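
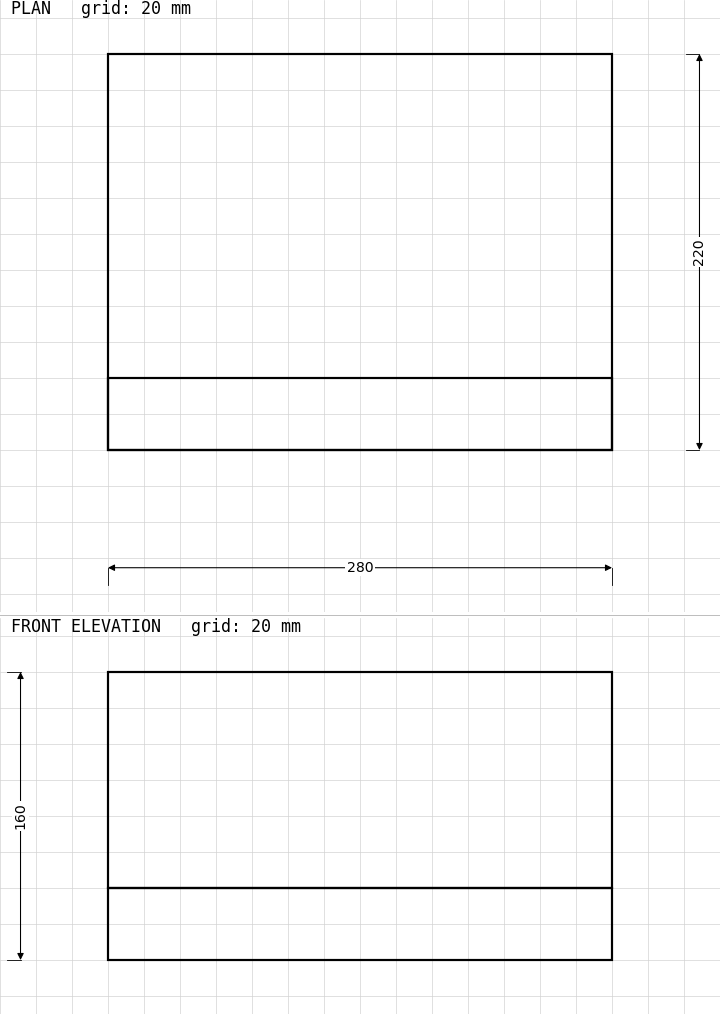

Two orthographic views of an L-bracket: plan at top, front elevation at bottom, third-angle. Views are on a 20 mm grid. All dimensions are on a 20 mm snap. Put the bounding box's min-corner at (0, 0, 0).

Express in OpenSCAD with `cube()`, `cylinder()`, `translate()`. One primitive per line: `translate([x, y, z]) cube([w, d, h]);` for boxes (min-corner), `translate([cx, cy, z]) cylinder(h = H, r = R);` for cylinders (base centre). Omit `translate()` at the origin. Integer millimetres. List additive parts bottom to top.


cube([280, 220, 40]);
translate([0, 0, 40]) cube([280, 40, 120]);


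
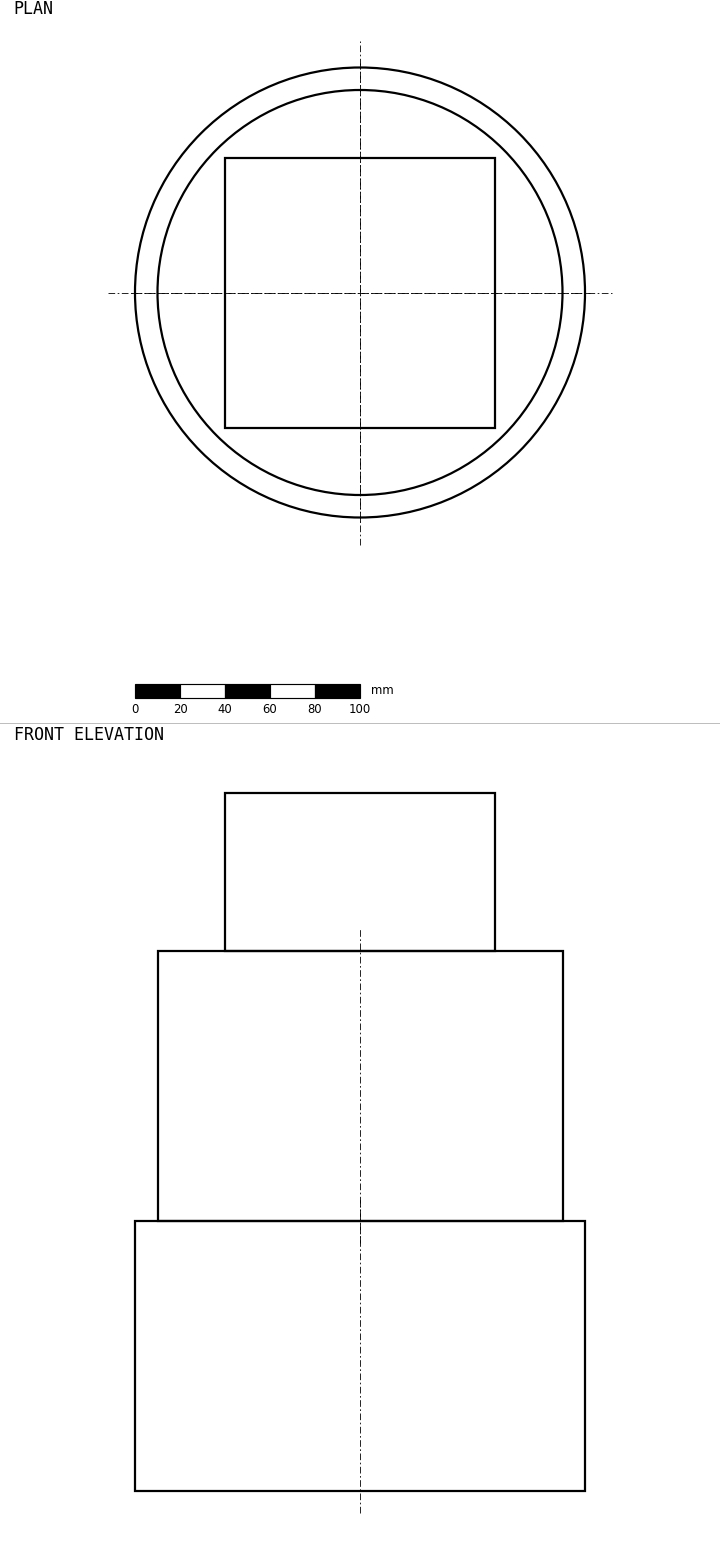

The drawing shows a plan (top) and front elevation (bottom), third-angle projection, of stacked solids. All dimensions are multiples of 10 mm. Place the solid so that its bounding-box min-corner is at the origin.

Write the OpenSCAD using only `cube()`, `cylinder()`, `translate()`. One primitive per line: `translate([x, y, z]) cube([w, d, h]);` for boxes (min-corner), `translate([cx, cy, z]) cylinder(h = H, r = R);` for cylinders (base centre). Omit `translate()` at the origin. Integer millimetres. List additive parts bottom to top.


translate([100, 100, 0]) cylinder(h = 120, r = 100);
translate([100, 100, 120]) cylinder(h = 120, r = 90);
translate([40, 40, 240]) cube([120, 120, 70]);


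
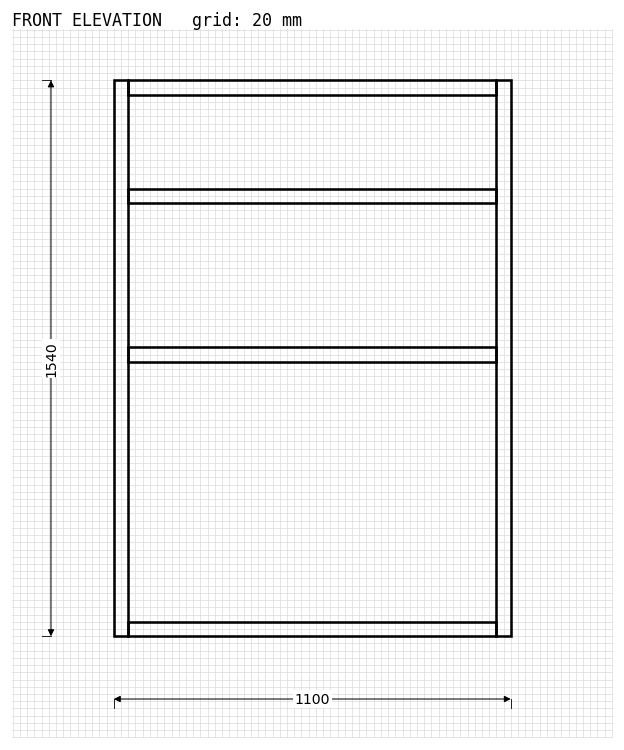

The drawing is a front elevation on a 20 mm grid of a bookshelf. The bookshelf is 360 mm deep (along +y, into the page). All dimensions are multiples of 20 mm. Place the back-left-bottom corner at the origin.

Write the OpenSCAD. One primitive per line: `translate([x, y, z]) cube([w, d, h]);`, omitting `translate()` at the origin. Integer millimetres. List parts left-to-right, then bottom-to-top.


cube([40, 360, 1540]);
translate([40, 0, 0]) cube([1020, 360, 40]);
translate([40, 0, 760]) cube([1020, 360, 40]);
translate([40, 0, 1200]) cube([1020, 360, 40]);
translate([40, 0, 1500]) cube([1020, 360, 40]);
translate([1060, 0, 0]) cube([40, 360, 1540]);


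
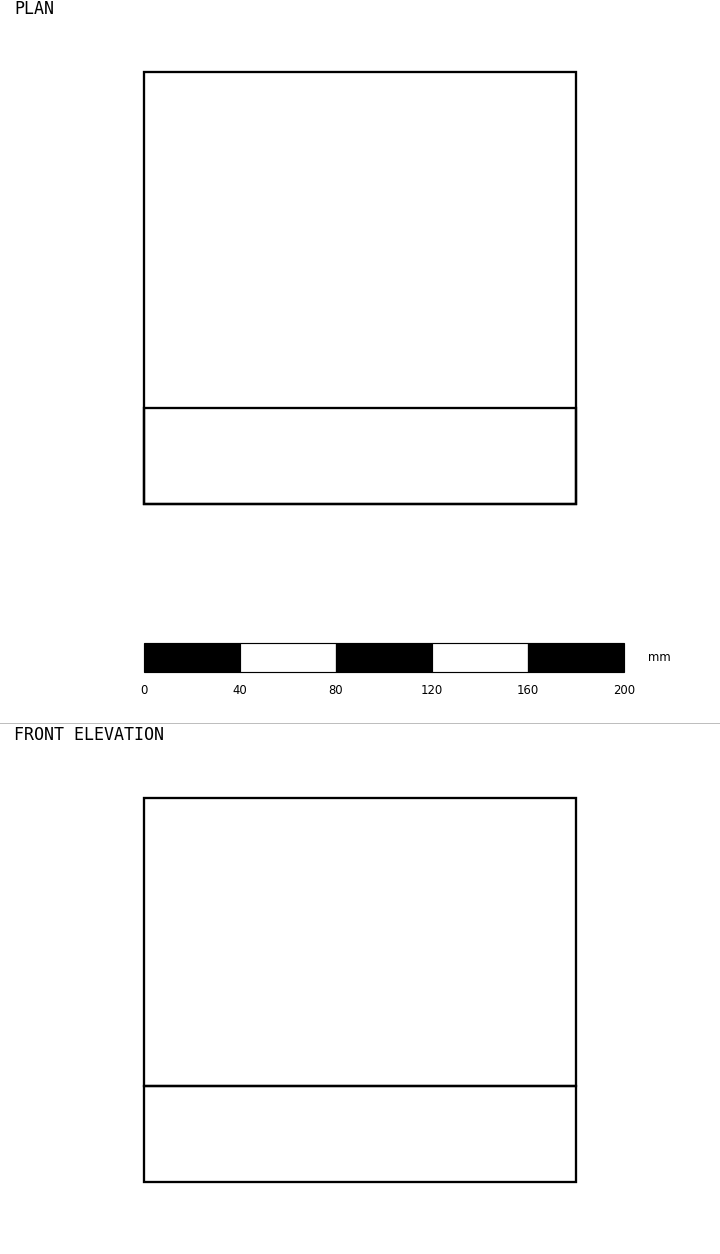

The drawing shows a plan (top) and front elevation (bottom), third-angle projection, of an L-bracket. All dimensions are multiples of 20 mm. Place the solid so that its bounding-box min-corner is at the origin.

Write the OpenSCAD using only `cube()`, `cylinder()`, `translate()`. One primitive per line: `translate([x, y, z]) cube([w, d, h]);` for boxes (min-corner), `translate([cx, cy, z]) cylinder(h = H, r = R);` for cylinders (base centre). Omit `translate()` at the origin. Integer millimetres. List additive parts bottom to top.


cube([180, 180, 40]);
translate([0, 0, 40]) cube([180, 40, 120]);


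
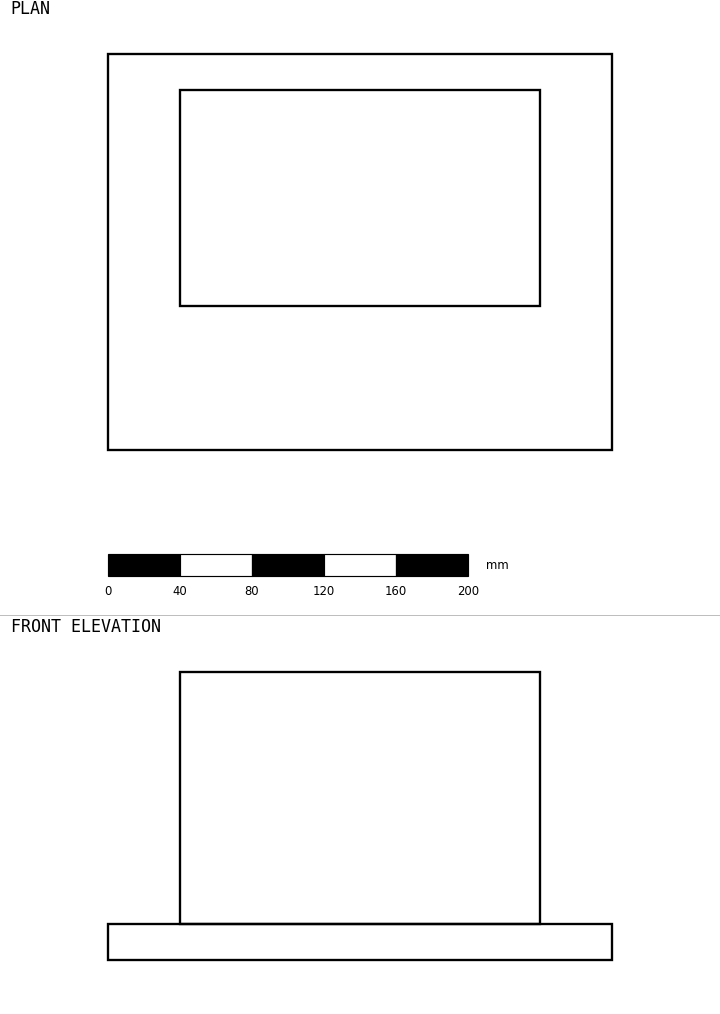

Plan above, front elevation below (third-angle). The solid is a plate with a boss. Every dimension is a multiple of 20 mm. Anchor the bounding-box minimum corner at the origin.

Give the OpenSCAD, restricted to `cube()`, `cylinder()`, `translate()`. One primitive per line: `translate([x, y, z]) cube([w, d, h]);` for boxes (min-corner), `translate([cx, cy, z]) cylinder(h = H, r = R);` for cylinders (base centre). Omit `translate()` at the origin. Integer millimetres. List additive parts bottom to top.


cube([280, 220, 20]);
translate([40, 80, 20]) cube([200, 120, 140]);


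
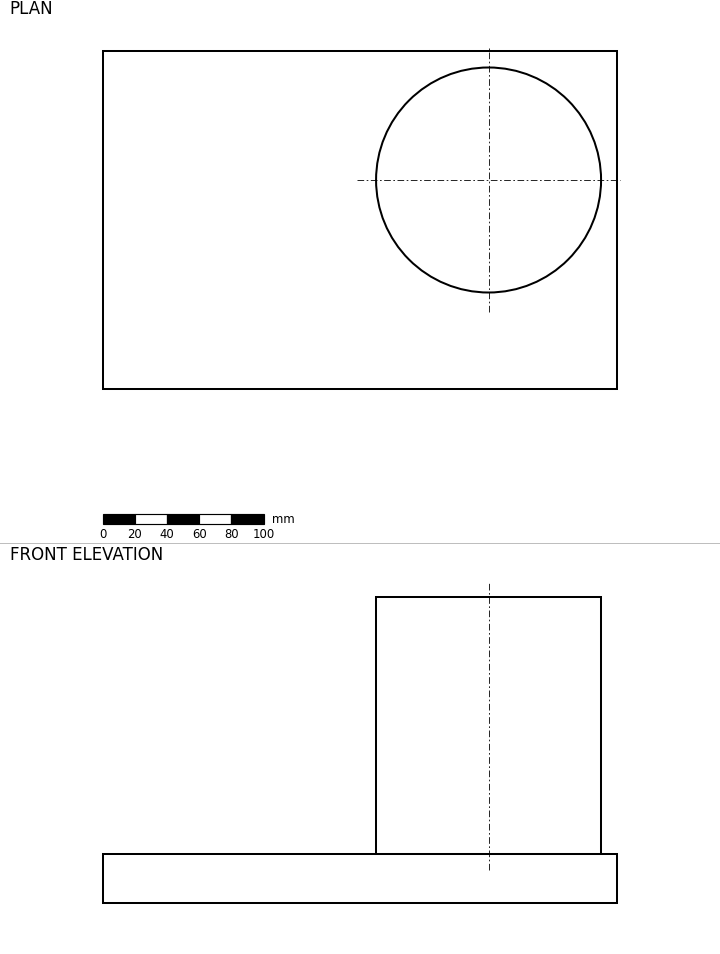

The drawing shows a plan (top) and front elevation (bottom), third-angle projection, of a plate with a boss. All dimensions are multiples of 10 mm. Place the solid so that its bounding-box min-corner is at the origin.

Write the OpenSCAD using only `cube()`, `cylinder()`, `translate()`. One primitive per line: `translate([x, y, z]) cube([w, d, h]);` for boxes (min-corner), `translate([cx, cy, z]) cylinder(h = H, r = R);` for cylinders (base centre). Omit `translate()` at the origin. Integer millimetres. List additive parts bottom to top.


cube([320, 210, 30]);
translate([240, 130, 30]) cylinder(h = 160, r = 70);


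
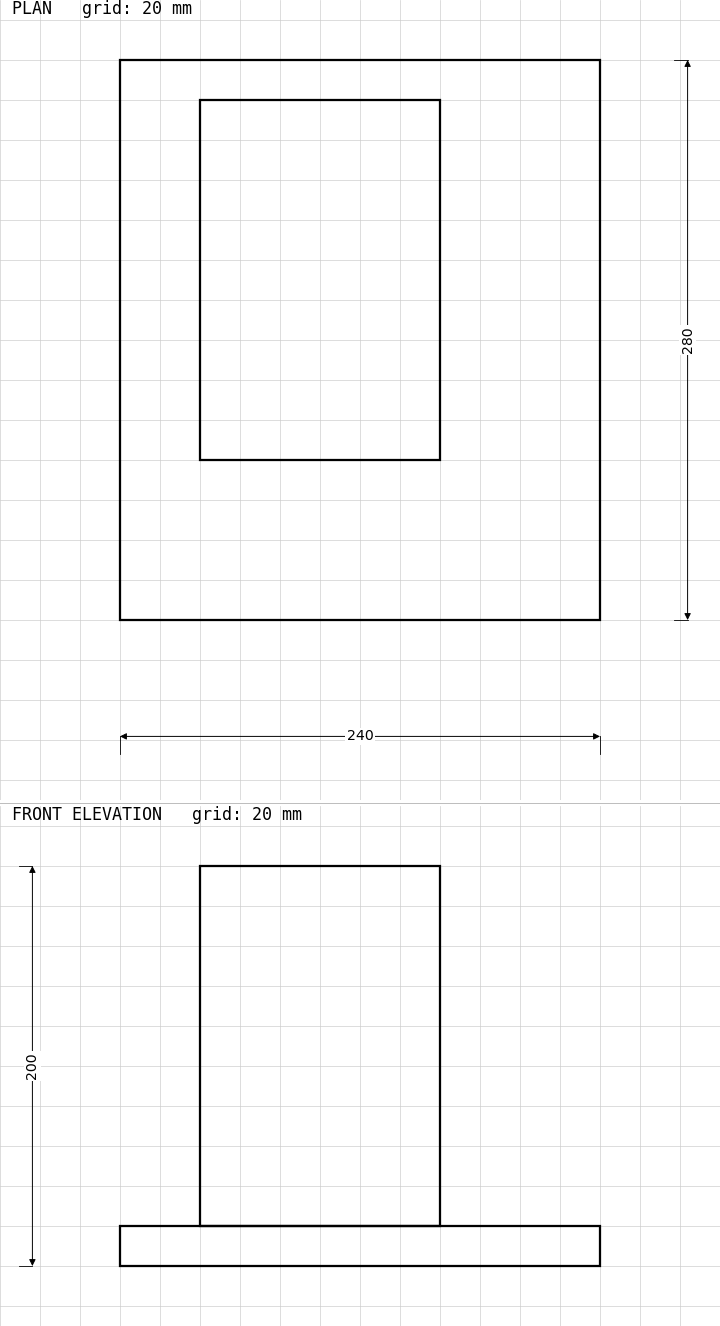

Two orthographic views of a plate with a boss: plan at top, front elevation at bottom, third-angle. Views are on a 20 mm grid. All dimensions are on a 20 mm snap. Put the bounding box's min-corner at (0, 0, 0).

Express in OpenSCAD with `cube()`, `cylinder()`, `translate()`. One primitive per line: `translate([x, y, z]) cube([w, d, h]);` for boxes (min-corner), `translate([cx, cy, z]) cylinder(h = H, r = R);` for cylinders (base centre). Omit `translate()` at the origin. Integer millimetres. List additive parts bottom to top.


cube([240, 280, 20]);
translate([40, 80, 20]) cube([120, 180, 180]);


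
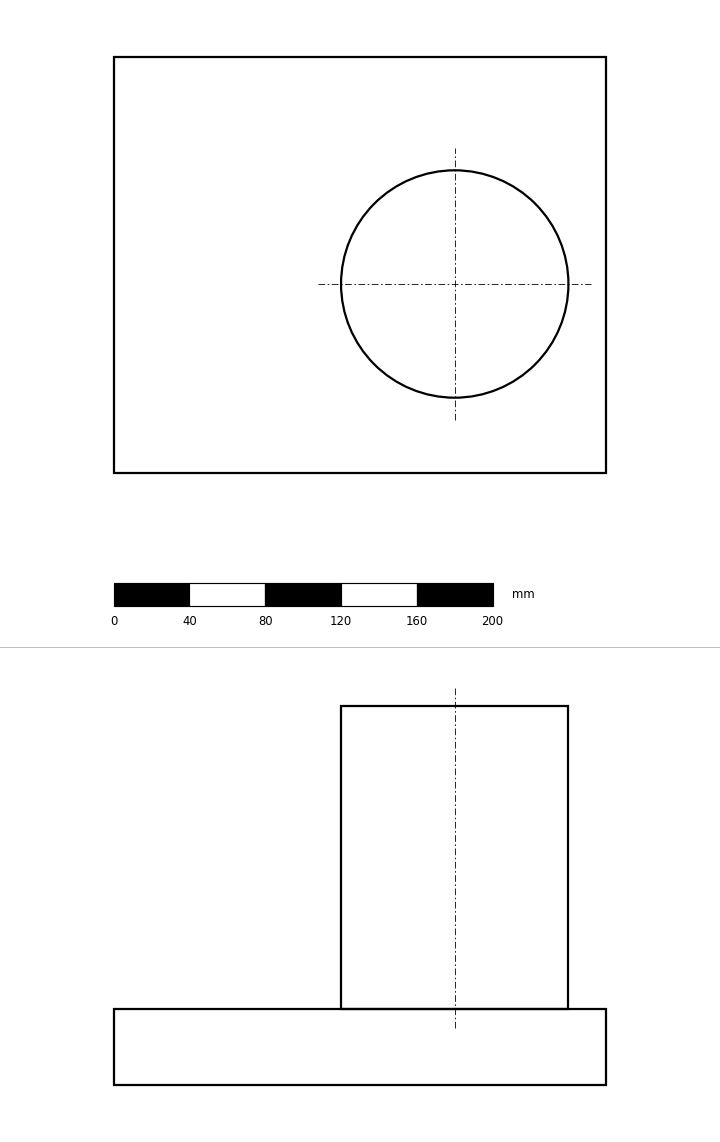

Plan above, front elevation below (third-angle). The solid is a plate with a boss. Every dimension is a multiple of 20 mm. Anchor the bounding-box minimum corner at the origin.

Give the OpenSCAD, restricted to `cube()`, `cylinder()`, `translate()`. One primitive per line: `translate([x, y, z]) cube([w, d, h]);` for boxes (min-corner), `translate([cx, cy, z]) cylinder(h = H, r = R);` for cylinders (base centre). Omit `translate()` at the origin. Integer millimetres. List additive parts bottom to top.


cube([260, 220, 40]);
translate([180, 100, 40]) cylinder(h = 160, r = 60);


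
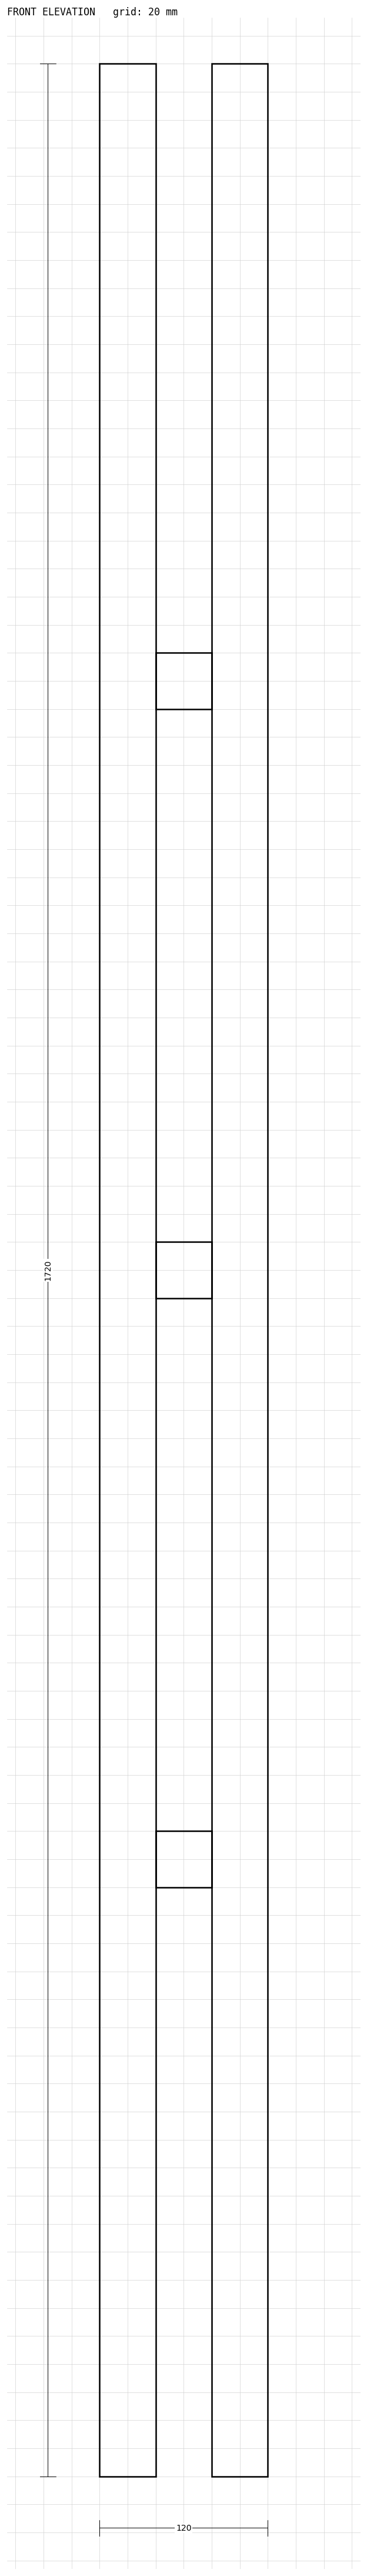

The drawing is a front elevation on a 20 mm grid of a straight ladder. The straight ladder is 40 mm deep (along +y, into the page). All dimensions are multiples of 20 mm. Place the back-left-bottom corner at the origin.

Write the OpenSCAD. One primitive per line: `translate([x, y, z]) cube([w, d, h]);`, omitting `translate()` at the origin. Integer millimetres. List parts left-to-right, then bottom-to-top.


cube([40, 40, 1720]);
translate([40, 0, 420]) cube([40, 40, 40]);
translate([40, 0, 840]) cube([40, 40, 40]);
translate([40, 0, 1260]) cube([40, 40, 40]);
translate([80, 0, 0]) cube([40, 40, 1720]);


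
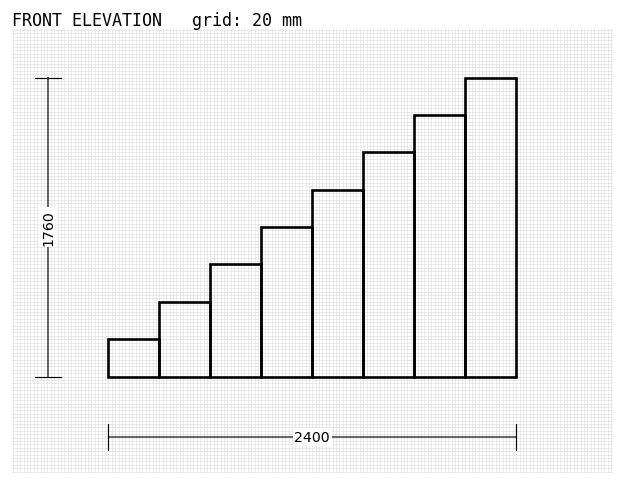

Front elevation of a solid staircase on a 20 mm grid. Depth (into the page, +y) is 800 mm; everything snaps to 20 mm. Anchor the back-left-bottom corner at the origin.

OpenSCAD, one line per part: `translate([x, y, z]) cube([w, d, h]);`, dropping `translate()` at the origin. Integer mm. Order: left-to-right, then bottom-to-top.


cube([300, 800, 220]);
translate([300, 0, 0]) cube([300, 800, 440]);
translate([600, 0, 0]) cube([300, 800, 660]);
translate([900, 0, 0]) cube([300, 800, 880]);
translate([1200, 0, 0]) cube([300, 800, 1100]);
translate([1500, 0, 0]) cube([300, 800, 1320]);
translate([1800, 0, 0]) cube([300, 800, 1540]);
translate([2100, 0, 0]) cube([300, 800, 1760]);


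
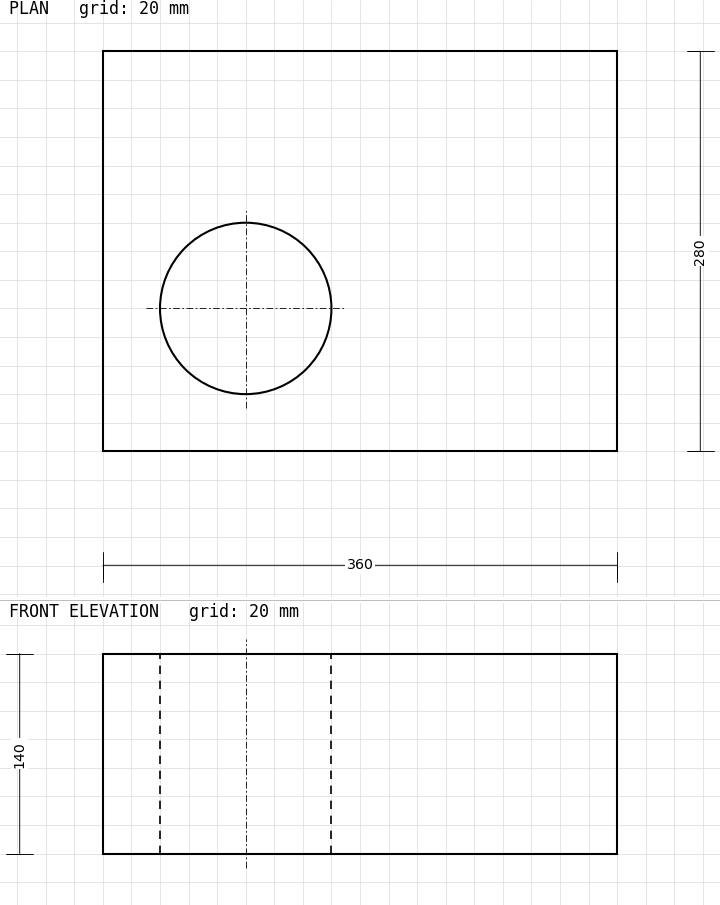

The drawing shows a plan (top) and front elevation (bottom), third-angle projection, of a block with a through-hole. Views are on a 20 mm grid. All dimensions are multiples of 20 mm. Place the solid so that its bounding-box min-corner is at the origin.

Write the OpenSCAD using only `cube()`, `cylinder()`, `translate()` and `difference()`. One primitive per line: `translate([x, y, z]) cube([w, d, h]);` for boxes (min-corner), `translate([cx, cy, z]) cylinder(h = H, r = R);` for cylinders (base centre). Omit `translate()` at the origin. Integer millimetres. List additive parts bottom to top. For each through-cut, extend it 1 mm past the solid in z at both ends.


difference() {
  cube([360, 280, 140]);
  translate([100, 100, -1]) cylinder(h = 142, r = 60);
}


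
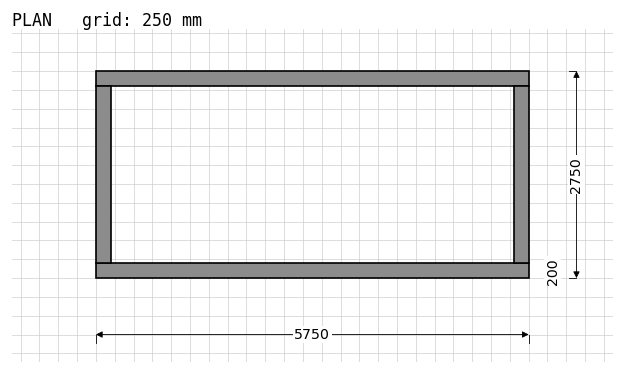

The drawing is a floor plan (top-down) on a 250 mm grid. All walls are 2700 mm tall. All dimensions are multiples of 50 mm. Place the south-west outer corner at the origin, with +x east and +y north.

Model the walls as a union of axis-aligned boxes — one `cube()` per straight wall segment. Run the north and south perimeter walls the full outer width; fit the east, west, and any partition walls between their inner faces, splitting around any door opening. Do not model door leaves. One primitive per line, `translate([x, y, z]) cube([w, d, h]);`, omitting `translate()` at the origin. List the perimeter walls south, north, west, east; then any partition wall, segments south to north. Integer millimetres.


cube([5750, 200, 2700]);
translate([0, 2550, 0]) cube([5750, 200, 2700]);
translate([0, 200, 0]) cube([200, 2350, 2700]);
translate([5550, 200, 0]) cube([200, 2350, 2700]);


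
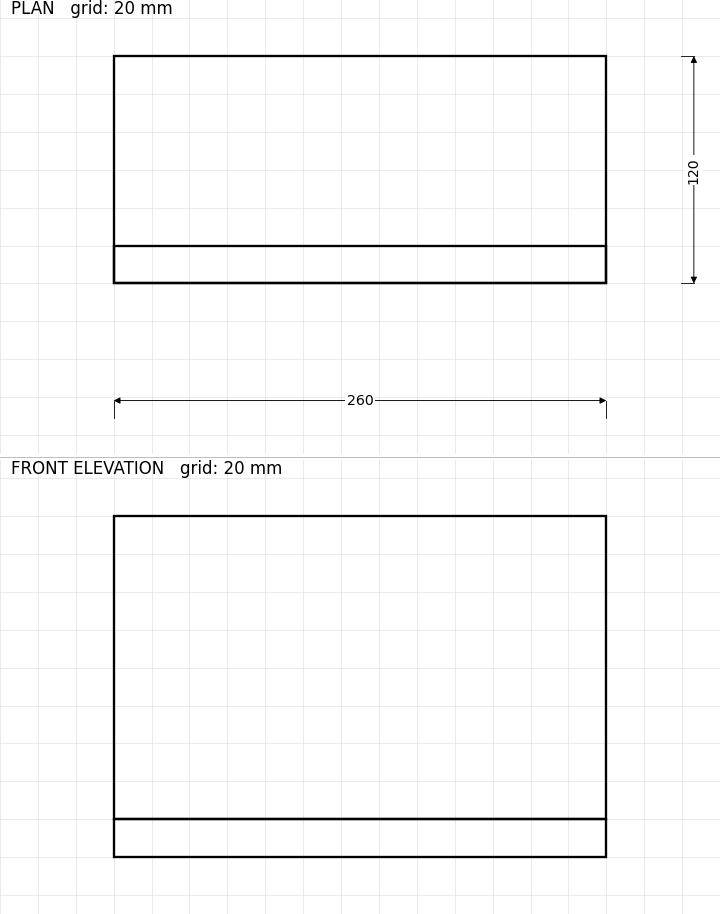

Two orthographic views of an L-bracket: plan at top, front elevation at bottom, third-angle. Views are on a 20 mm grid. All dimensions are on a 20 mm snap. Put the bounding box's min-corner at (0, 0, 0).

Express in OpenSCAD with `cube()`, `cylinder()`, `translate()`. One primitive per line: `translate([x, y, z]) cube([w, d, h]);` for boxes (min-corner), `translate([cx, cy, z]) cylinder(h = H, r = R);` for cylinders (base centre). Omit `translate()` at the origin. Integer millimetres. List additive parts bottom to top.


cube([260, 120, 20]);
translate([0, 0, 20]) cube([260, 20, 160]);


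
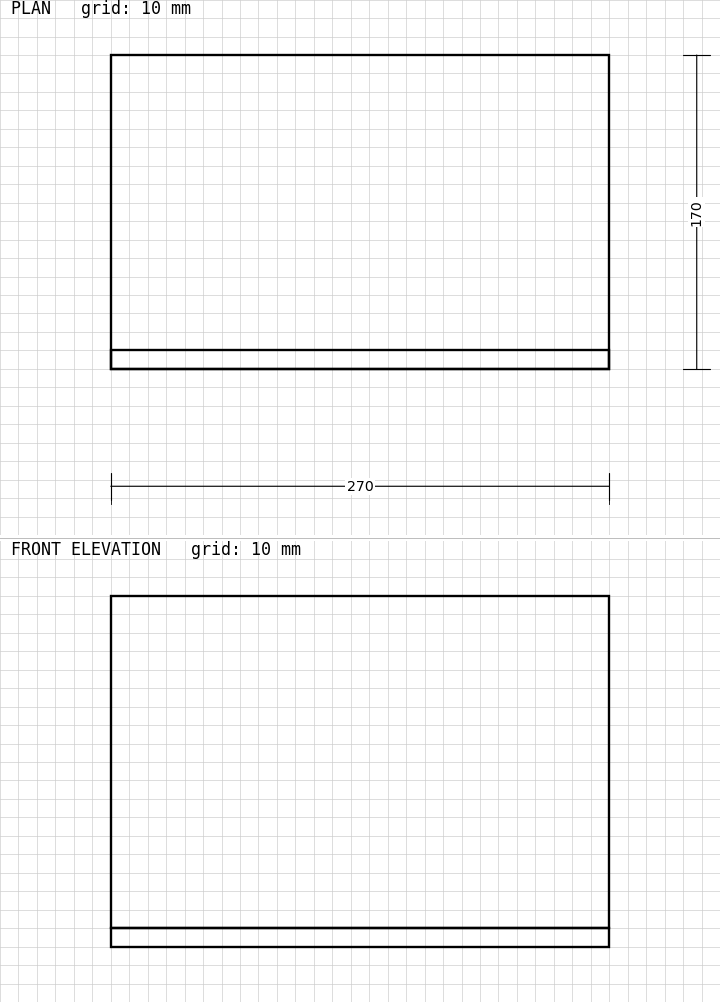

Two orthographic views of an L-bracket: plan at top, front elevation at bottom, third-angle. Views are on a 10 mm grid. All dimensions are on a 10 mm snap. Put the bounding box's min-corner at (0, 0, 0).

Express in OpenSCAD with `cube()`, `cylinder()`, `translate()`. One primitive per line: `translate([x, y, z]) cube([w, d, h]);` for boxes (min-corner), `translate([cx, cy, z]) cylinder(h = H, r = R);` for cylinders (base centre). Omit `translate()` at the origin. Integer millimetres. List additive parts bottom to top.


cube([270, 170, 10]);
translate([0, 0, 10]) cube([270, 10, 180]);


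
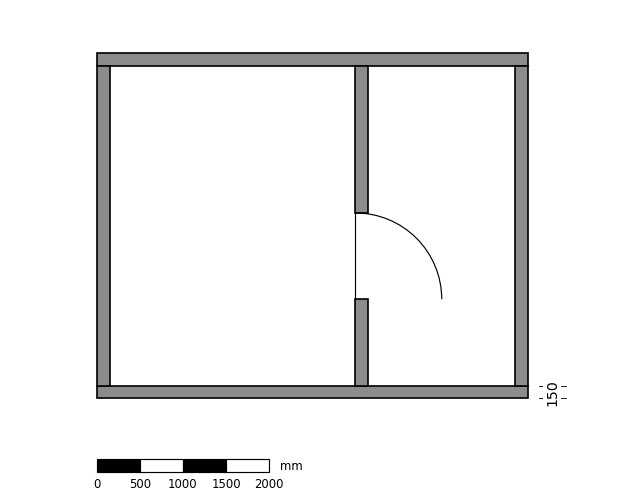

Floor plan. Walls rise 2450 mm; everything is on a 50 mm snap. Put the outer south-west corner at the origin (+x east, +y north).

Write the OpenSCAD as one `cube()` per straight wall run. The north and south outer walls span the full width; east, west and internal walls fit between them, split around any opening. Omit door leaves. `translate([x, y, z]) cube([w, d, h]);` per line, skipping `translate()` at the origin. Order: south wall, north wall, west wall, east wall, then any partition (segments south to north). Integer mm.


cube([5000, 150, 2450]);
translate([0, 3850, 0]) cube([5000, 150, 2450]);
translate([0, 150, 0]) cube([150, 3700, 2450]);
translate([4850, 150, 0]) cube([150, 3700, 2450]);
translate([3000, 150, 0]) cube([150, 1000, 2450]);
translate([3000, 2150, 0]) cube([150, 1700, 2450]);


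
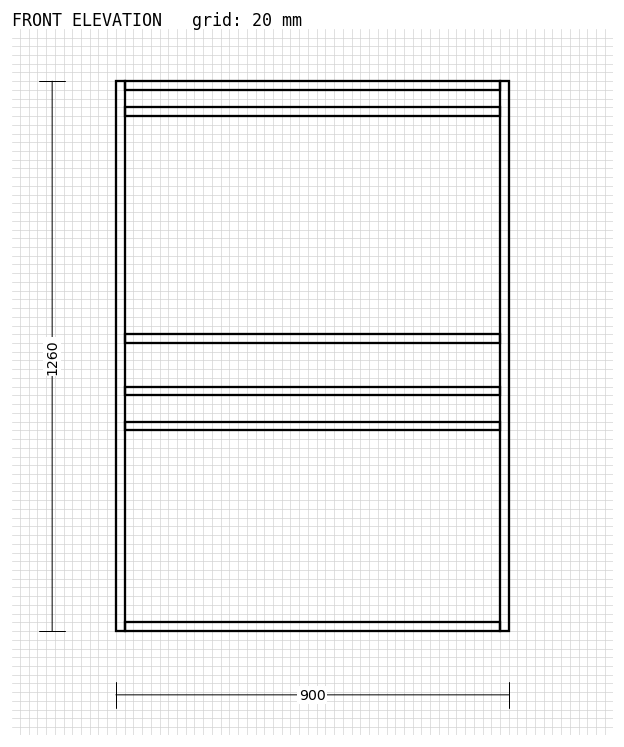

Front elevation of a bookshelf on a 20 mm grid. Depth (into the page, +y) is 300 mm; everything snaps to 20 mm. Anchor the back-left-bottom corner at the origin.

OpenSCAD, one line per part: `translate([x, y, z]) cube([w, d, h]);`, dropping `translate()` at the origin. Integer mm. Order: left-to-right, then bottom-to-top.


cube([20, 300, 1260]);
translate([20, 0, 0]) cube([860, 300, 20]);
translate([20, 0, 460]) cube([860, 300, 20]);
translate([20, 0, 540]) cube([860, 300, 20]);
translate([20, 0, 660]) cube([860, 300, 20]);
translate([20, 0, 1180]) cube([860, 300, 20]);
translate([20, 0, 1240]) cube([860, 300, 20]);
translate([880, 0, 0]) cube([20, 300, 1260]);


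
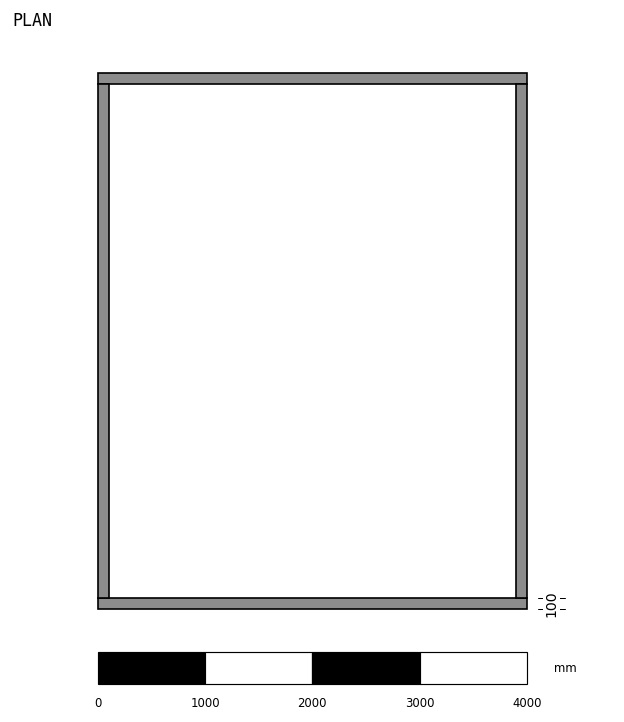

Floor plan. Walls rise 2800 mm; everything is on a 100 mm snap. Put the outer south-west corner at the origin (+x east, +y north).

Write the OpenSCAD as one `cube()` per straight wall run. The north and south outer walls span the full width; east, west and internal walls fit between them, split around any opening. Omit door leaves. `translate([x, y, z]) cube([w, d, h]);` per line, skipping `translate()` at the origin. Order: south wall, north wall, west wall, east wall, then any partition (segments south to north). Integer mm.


cube([4000, 100, 2800]);
translate([0, 4900, 0]) cube([4000, 100, 2800]);
translate([0, 100, 0]) cube([100, 4800, 2800]);
translate([3900, 100, 0]) cube([100, 4800, 2800]);


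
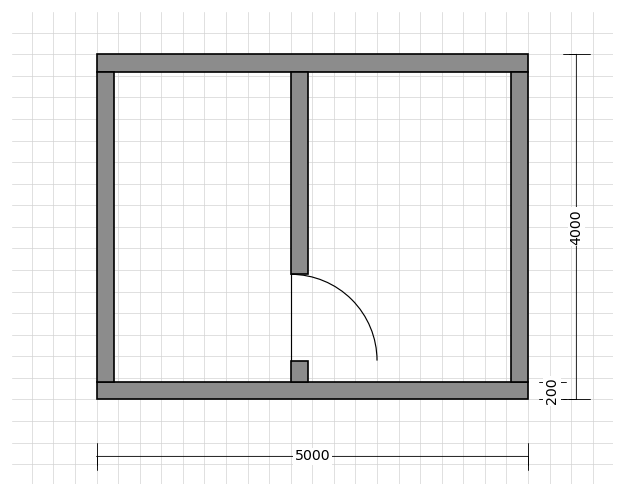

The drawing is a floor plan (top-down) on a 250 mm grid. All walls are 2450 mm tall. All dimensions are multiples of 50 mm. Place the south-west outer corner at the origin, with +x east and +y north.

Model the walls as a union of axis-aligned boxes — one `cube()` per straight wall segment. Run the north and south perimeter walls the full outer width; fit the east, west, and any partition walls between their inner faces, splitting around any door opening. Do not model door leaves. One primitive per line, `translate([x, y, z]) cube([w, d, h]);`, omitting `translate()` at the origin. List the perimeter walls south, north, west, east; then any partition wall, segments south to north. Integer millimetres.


cube([5000, 200, 2450]);
translate([0, 3800, 0]) cube([5000, 200, 2450]);
translate([0, 200, 0]) cube([200, 3600, 2450]);
translate([4800, 200, 0]) cube([200, 3600, 2450]);
translate([2250, 200, 0]) cube([200, 250, 2450]);
translate([2250, 1450, 0]) cube([200, 2350, 2450]);


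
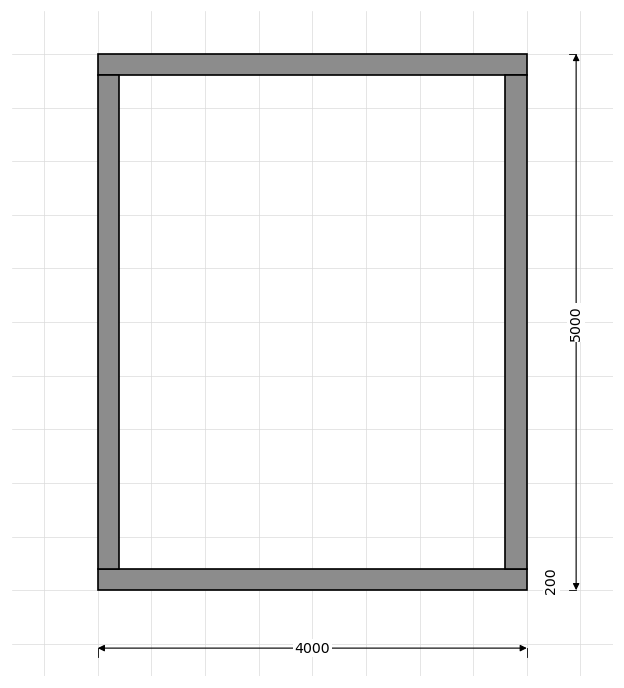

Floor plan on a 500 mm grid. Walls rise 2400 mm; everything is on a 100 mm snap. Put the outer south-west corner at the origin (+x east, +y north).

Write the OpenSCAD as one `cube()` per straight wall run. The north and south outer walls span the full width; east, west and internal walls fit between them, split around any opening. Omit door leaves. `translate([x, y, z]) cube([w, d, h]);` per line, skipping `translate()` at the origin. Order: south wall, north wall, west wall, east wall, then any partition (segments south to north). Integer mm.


cube([4000, 200, 2400]);
translate([0, 4800, 0]) cube([4000, 200, 2400]);
translate([0, 200, 0]) cube([200, 4600, 2400]);
translate([3800, 200, 0]) cube([200, 4600, 2400]);


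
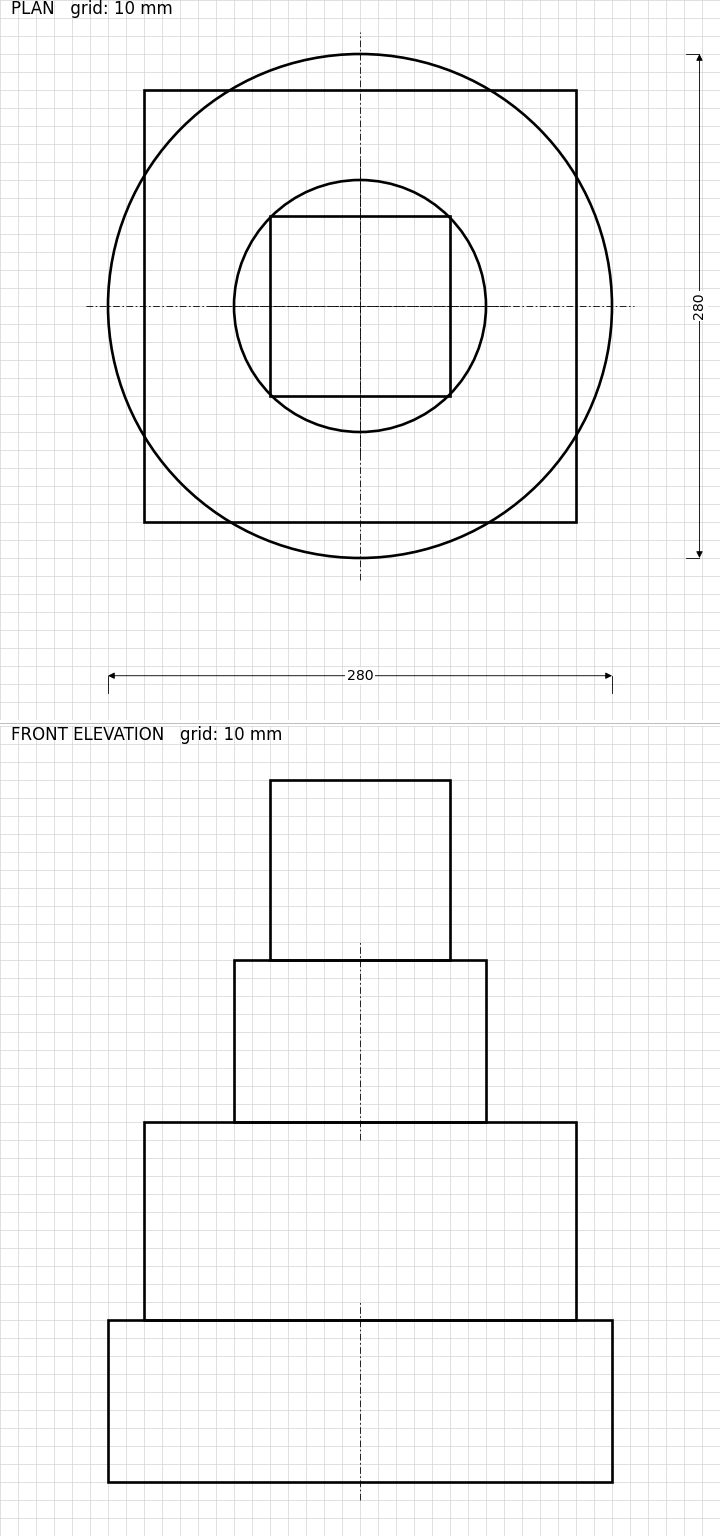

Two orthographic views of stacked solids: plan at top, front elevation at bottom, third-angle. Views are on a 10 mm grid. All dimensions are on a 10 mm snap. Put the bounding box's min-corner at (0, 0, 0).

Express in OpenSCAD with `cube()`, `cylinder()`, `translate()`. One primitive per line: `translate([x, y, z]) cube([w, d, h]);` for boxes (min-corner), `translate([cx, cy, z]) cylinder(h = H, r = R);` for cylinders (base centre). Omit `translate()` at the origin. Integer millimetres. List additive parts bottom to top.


translate([140, 140, 0]) cylinder(h = 90, r = 140);
translate([20, 20, 90]) cube([240, 240, 110]);
translate([140, 140, 200]) cylinder(h = 90, r = 70);
translate([90, 90, 290]) cube([100, 100, 100]);


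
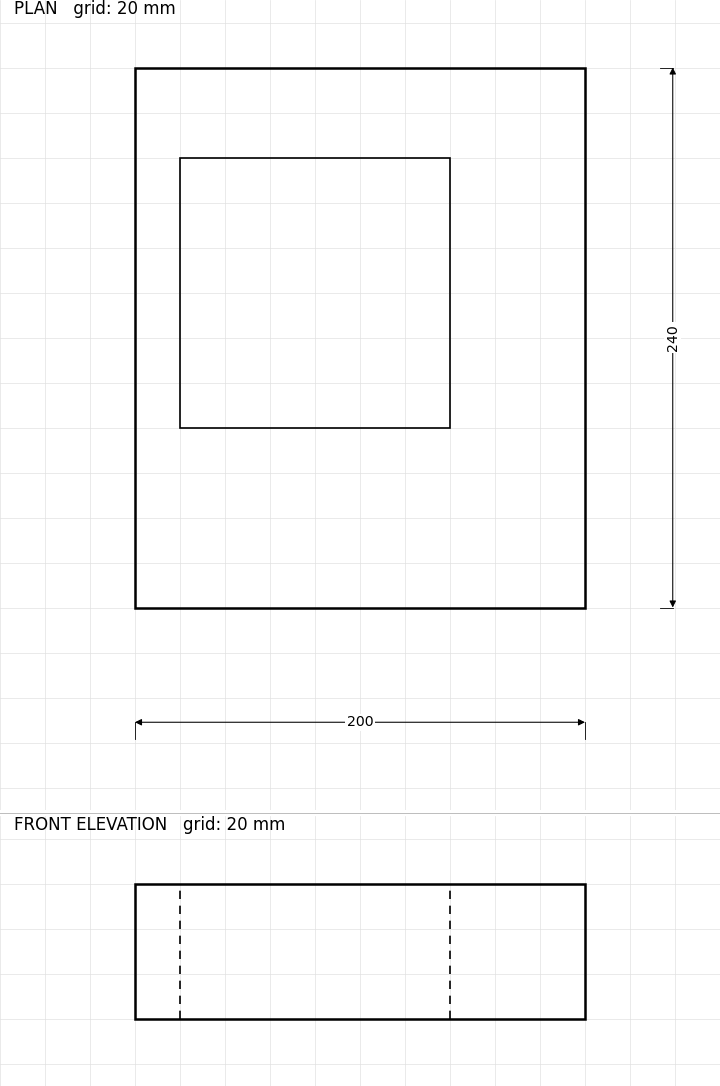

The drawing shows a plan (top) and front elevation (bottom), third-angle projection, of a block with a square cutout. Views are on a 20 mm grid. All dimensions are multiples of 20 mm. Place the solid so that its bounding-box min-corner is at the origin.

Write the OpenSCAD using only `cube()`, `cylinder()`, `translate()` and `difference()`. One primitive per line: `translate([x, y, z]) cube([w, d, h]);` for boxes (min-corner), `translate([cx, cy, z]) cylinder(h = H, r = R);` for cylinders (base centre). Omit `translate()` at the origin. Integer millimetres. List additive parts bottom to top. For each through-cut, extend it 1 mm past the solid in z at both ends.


difference() {
  cube([200, 240, 60]);
  translate([20, 80, -1]) cube([120, 120, 62]);
}


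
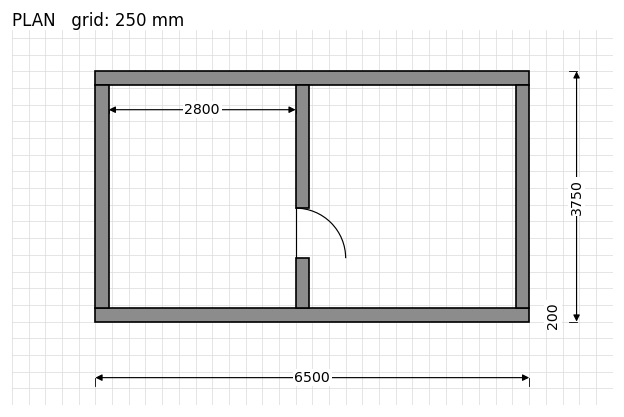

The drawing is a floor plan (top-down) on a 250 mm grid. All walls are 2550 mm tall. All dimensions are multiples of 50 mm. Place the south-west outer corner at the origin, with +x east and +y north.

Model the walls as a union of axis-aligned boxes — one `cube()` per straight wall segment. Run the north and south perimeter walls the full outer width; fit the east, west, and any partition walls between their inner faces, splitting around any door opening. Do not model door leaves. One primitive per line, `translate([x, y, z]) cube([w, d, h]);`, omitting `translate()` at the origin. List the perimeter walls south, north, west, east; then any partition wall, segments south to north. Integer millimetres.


cube([6500, 200, 2550]);
translate([0, 3550, 0]) cube([6500, 200, 2550]);
translate([0, 200, 0]) cube([200, 3350, 2550]);
translate([6300, 200, 0]) cube([200, 3350, 2550]);
translate([3000, 200, 0]) cube([200, 750, 2550]);
translate([3000, 1700, 0]) cube([200, 1850, 2550]);


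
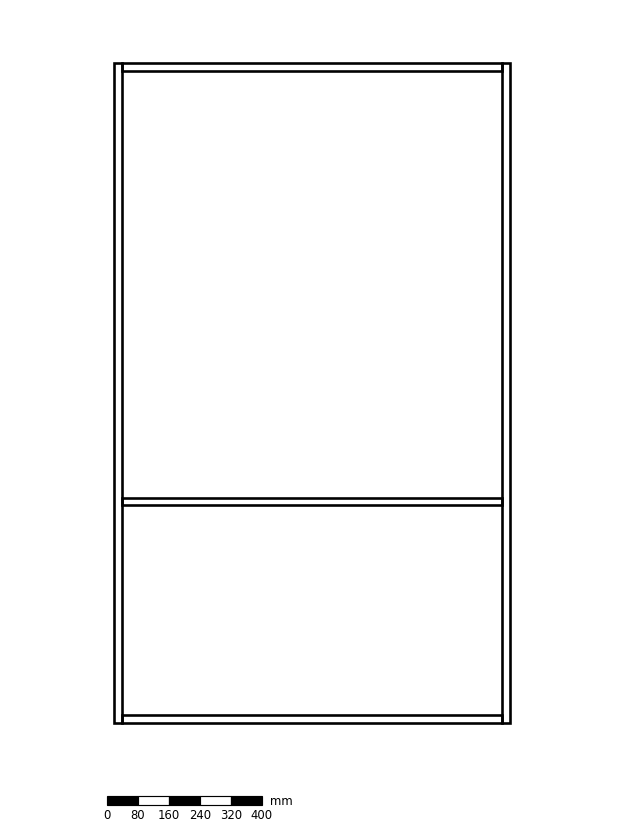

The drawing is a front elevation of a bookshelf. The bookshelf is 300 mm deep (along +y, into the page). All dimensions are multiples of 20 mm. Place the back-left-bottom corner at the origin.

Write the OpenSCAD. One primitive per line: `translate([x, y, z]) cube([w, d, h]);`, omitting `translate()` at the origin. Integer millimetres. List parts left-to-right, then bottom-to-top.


cube([20, 300, 1700]);
translate([20, 0, 0]) cube([980, 300, 20]);
translate([20, 0, 560]) cube([980, 300, 20]);
translate([20, 0, 1680]) cube([980, 300, 20]);
translate([1000, 0, 0]) cube([20, 300, 1700]);


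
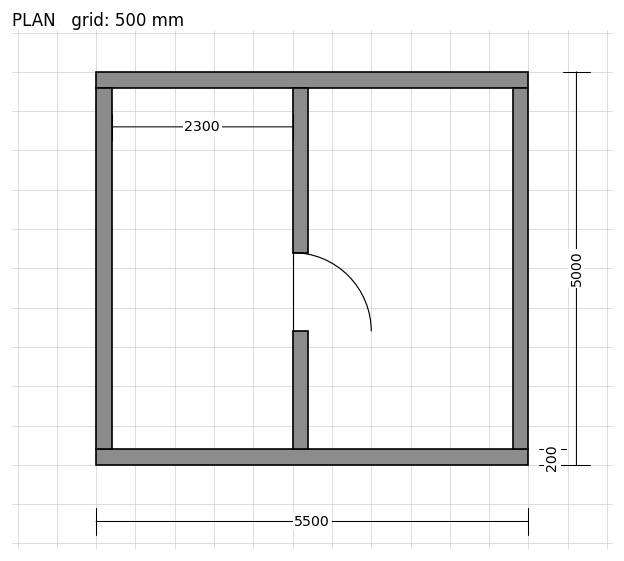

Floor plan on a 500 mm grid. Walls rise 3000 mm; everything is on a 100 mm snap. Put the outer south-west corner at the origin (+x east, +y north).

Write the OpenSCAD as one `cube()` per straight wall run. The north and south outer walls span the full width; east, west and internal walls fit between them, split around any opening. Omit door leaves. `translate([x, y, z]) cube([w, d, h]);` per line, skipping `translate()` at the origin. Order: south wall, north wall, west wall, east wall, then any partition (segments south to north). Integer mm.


cube([5500, 200, 3000]);
translate([0, 4800, 0]) cube([5500, 200, 3000]);
translate([0, 200, 0]) cube([200, 4600, 3000]);
translate([5300, 200, 0]) cube([200, 4600, 3000]);
translate([2500, 200, 0]) cube([200, 1500, 3000]);
translate([2500, 2700, 0]) cube([200, 2100, 3000]);


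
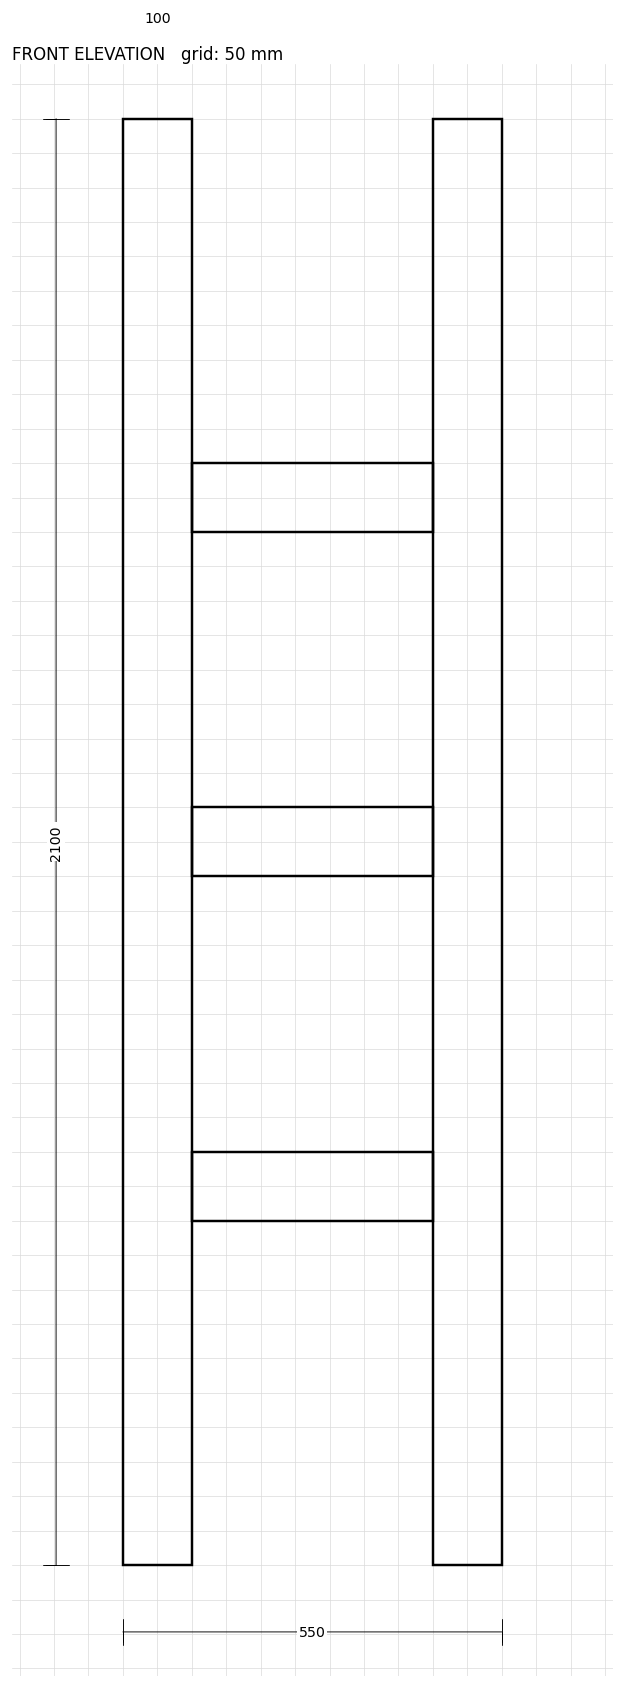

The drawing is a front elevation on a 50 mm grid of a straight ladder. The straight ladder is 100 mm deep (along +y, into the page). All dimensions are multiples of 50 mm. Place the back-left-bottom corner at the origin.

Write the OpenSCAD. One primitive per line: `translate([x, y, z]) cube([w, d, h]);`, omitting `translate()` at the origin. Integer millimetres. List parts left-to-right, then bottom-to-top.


cube([100, 100, 2100]);
translate([100, 0, 500]) cube([350, 100, 100]);
translate([100, 0, 1000]) cube([350, 100, 100]);
translate([100, 0, 1500]) cube([350, 100, 100]);
translate([450, 0, 0]) cube([100, 100, 2100]);


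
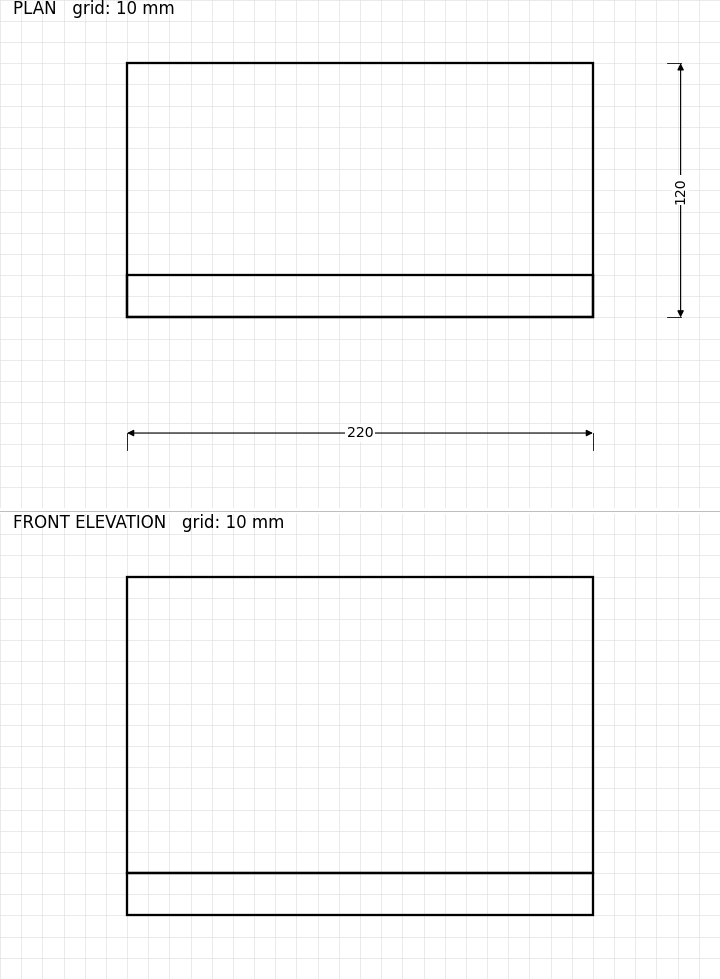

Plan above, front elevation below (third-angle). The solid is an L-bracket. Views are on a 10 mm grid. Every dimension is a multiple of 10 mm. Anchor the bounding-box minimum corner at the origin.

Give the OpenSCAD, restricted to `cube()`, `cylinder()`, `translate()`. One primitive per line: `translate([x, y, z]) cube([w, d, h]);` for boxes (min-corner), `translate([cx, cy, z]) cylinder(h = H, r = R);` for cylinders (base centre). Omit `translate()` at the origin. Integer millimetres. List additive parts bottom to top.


cube([220, 120, 20]);
translate([0, 0, 20]) cube([220, 20, 140]);


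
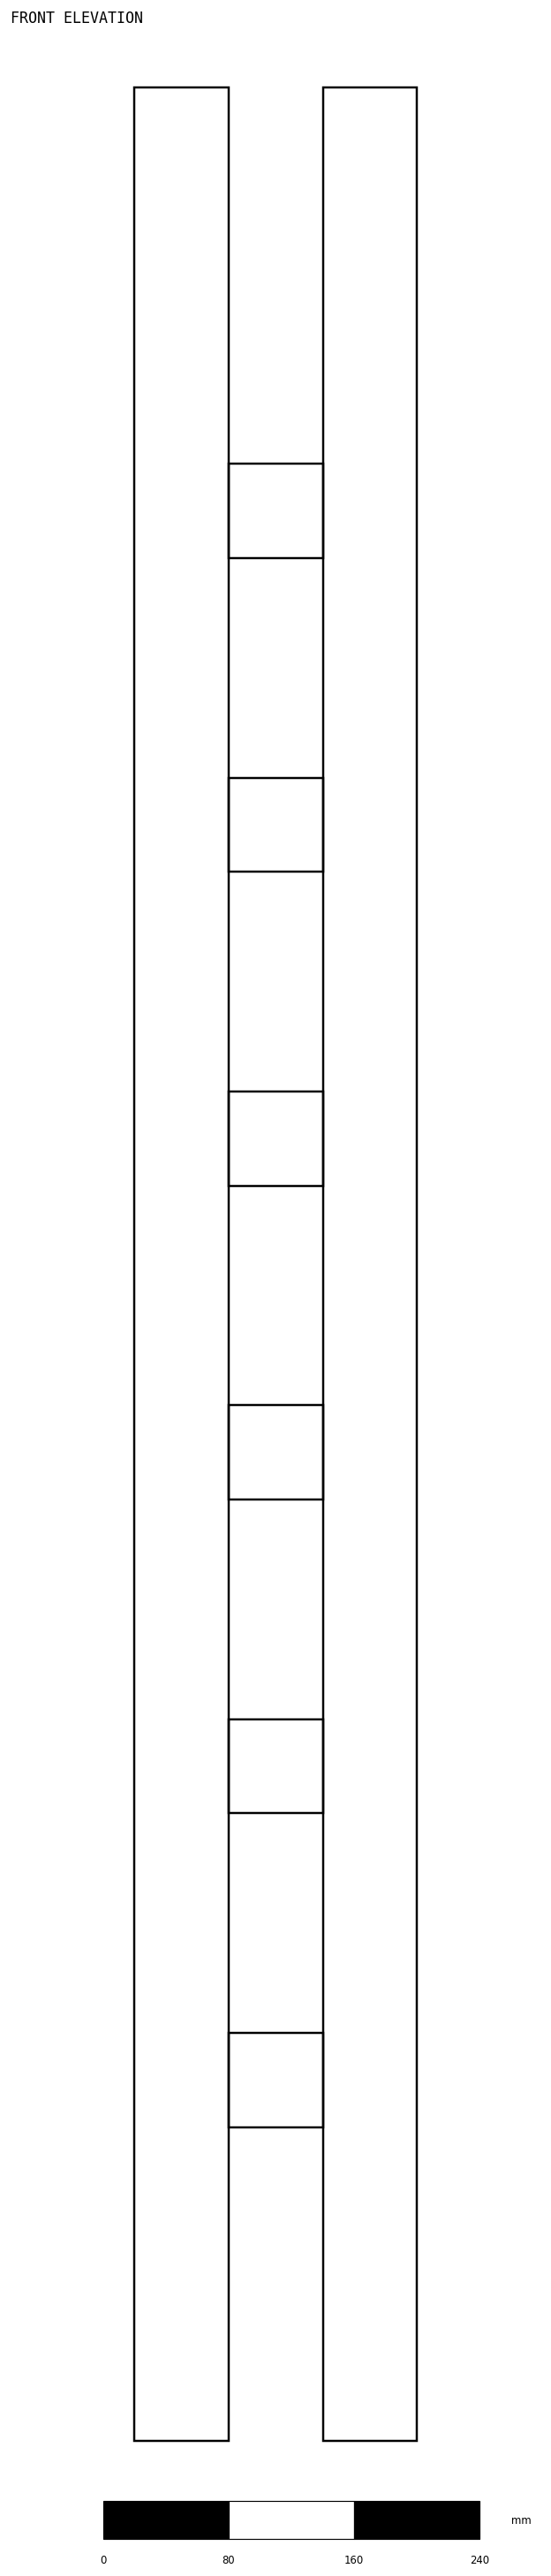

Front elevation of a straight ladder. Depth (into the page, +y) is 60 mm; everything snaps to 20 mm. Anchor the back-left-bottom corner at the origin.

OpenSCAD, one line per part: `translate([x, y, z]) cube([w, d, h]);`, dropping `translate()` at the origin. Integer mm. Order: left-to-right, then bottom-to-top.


cube([60, 60, 1500]);
translate([60, 0, 200]) cube([60, 60, 60]);
translate([60, 0, 400]) cube([60, 60, 60]);
translate([60, 0, 600]) cube([60, 60, 60]);
translate([60, 0, 800]) cube([60, 60, 60]);
translate([60, 0, 1000]) cube([60, 60, 60]);
translate([60, 0, 1200]) cube([60, 60, 60]);
translate([120, 0, 0]) cube([60, 60, 1500]);


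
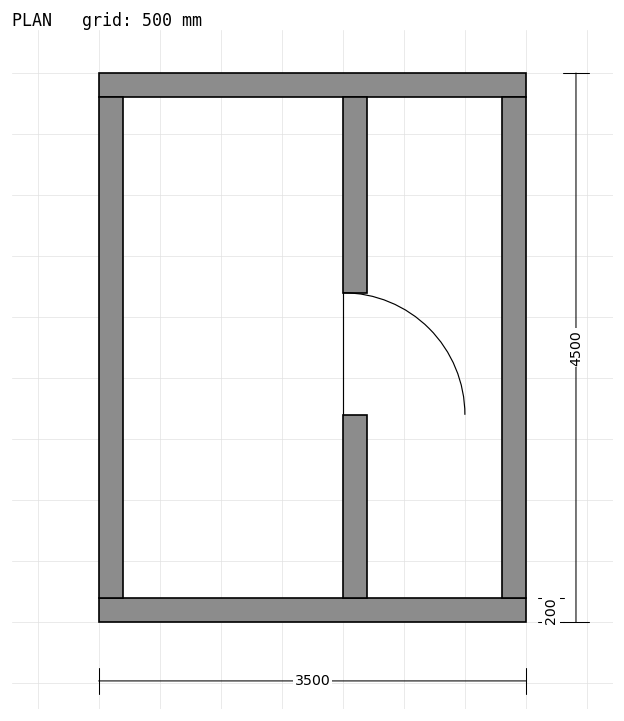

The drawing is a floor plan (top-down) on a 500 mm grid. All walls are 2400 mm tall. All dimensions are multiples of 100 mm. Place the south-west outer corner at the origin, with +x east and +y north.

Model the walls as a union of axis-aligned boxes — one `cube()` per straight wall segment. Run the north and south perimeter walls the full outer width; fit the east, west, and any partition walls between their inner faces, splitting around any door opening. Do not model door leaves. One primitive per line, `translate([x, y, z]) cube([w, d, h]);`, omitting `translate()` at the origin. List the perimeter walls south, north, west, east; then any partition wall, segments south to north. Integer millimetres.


cube([3500, 200, 2400]);
translate([0, 4300, 0]) cube([3500, 200, 2400]);
translate([0, 200, 0]) cube([200, 4100, 2400]);
translate([3300, 200, 0]) cube([200, 4100, 2400]);
translate([2000, 200, 0]) cube([200, 1500, 2400]);
translate([2000, 2700, 0]) cube([200, 1600, 2400]);


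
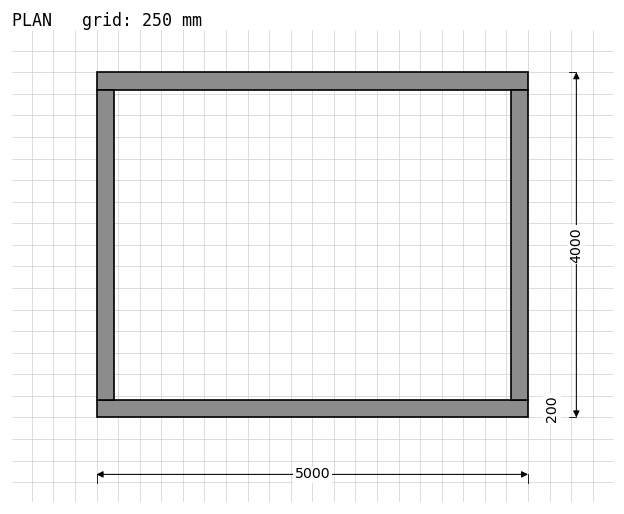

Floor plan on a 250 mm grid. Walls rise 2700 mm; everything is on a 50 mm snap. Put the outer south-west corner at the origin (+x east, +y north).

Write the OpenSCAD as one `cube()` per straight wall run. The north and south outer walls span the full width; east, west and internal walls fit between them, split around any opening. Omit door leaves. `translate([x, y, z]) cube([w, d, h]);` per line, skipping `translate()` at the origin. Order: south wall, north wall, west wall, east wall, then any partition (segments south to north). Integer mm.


cube([5000, 200, 2700]);
translate([0, 3800, 0]) cube([5000, 200, 2700]);
translate([0, 200, 0]) cube([200, 3600, 2700]);
translate([4800, 200, 0]) cube([200, 3600, 2700]);


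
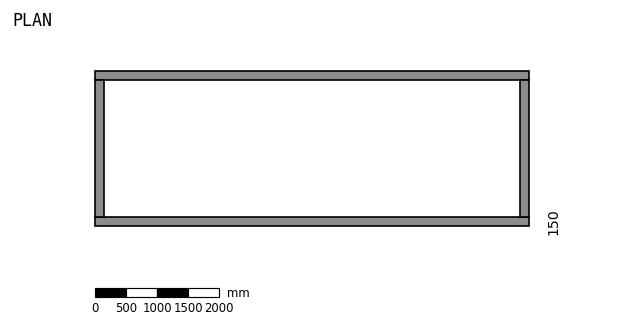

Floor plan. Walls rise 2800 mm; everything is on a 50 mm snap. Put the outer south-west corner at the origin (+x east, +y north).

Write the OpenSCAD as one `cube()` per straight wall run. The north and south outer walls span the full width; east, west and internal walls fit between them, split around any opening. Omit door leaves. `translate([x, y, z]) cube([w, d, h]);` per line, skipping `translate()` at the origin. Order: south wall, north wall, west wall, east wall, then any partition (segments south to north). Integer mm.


cube([7000, 150, 2800]);
translate([0, 2350, 0]) cube([7000, 150, 2800]);
translate([0, 150, 0]) cube([150, 2200, 2800]);
translate([6850, 150, 0]) cube([150, 2200, 2800]);


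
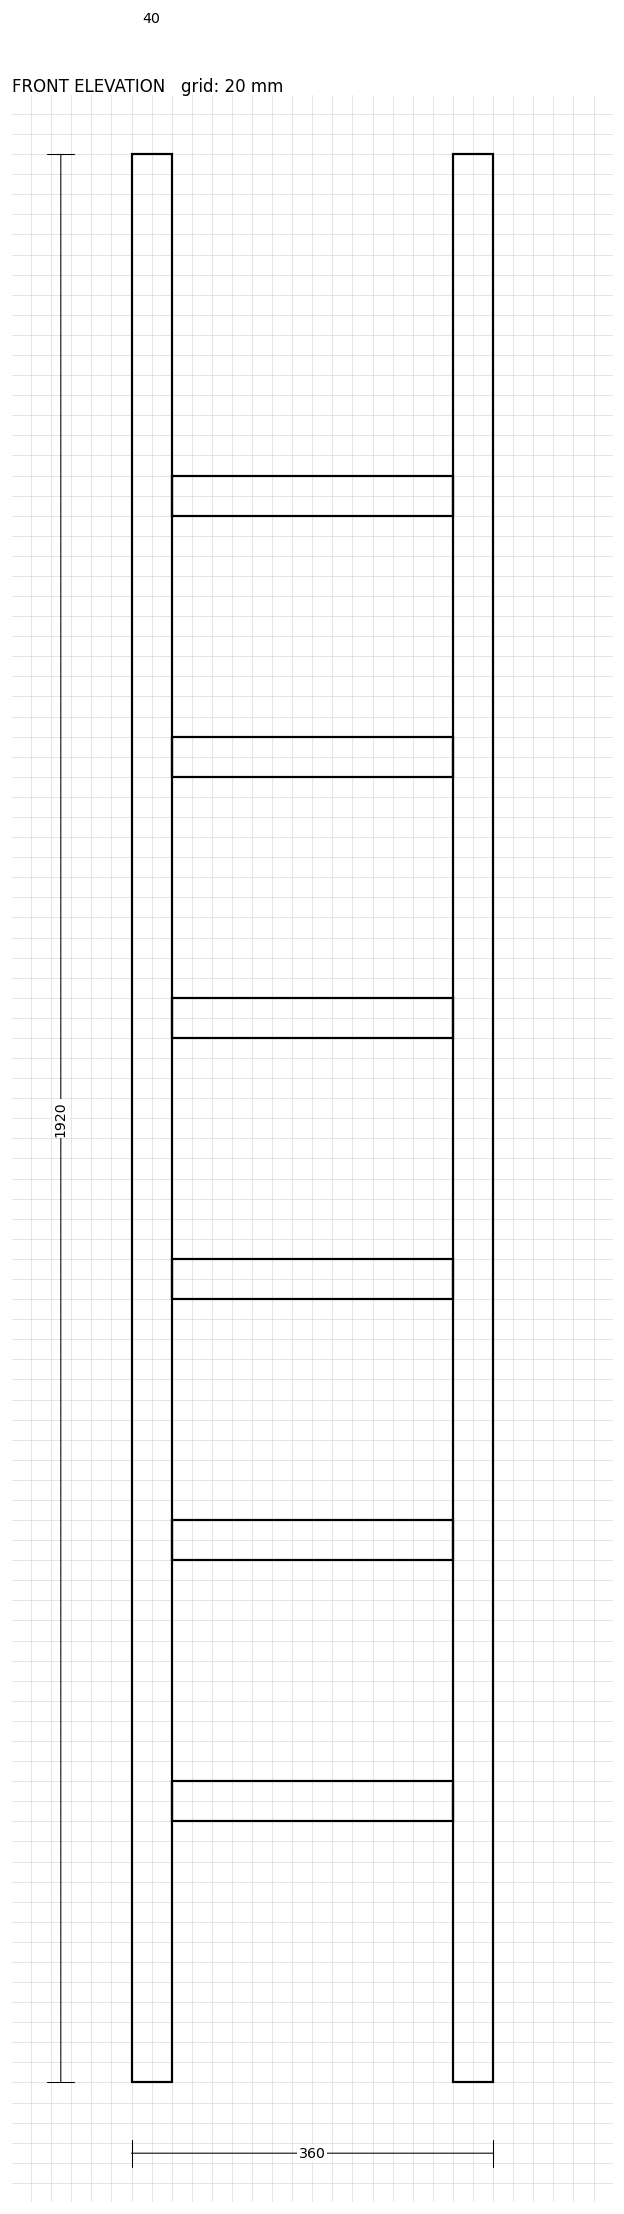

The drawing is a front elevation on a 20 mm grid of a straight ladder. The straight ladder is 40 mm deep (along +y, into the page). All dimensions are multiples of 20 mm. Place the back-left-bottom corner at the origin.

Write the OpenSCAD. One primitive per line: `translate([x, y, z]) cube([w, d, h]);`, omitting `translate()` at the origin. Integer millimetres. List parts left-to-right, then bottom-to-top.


cube([40, 40, 1920]);
translate([40, 0, 260]) cube([280, 40, 40]);
translate([40, 0, 520]) cube([280, 40, 40]);
translate([40, 0, 780]) cube([280, 40, 40]);
translate([40, 0, 1040]) cube([280, 40, 40]);
translate([40, 0, 1300]) cube([280, 40, 40]);
translate([40, 0, 1560]) cube([280, 40, 40]);
translate([320, 0, 0]) cube([40, 40, 1920]);


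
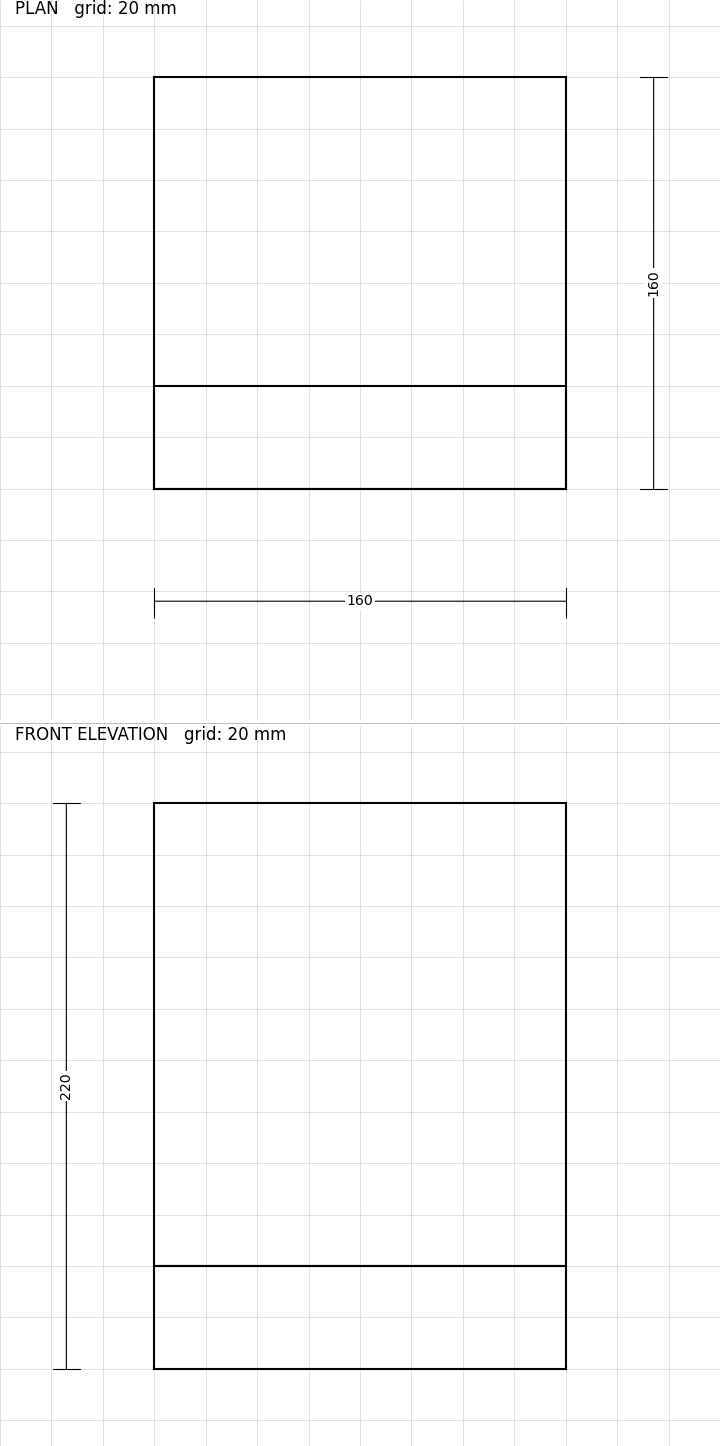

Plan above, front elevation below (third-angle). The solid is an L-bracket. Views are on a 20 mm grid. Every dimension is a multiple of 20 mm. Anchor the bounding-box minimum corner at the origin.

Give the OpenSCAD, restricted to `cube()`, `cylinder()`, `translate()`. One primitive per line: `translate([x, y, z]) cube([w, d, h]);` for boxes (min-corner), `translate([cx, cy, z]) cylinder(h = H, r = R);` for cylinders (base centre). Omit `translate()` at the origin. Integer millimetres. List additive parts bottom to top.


cube([160, 160, 40]);
translate([0, 0, 40]) cube([160, 40, 180]);


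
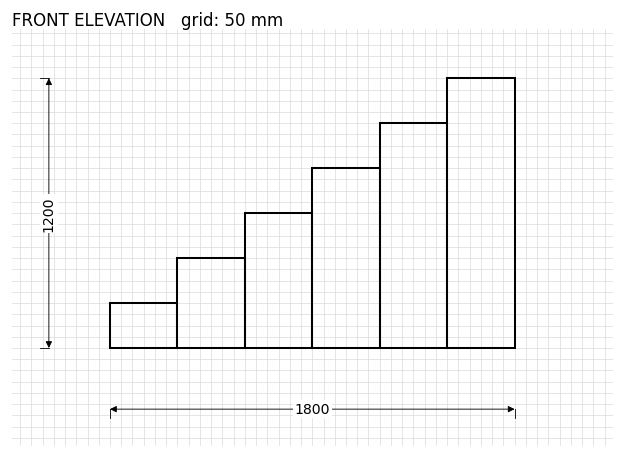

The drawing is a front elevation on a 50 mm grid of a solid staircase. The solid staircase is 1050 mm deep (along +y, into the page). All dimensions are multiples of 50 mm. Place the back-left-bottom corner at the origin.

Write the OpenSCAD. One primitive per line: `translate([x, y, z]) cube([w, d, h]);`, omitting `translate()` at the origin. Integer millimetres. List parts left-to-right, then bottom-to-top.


cube([300, 1050, 200]);
translate([300, 0, 0]) cube([300, 1050, 400]);
translate([600, 0, 0]) cube([300, 1050, 600]);
translate([900, 0, 0]) cube([300, 1050, 800]);
translate([1200, 0, 0]) cube([300, 1050, 1000]);
translate([1500, 0, 0]) cube([300, 1050, 1200]);


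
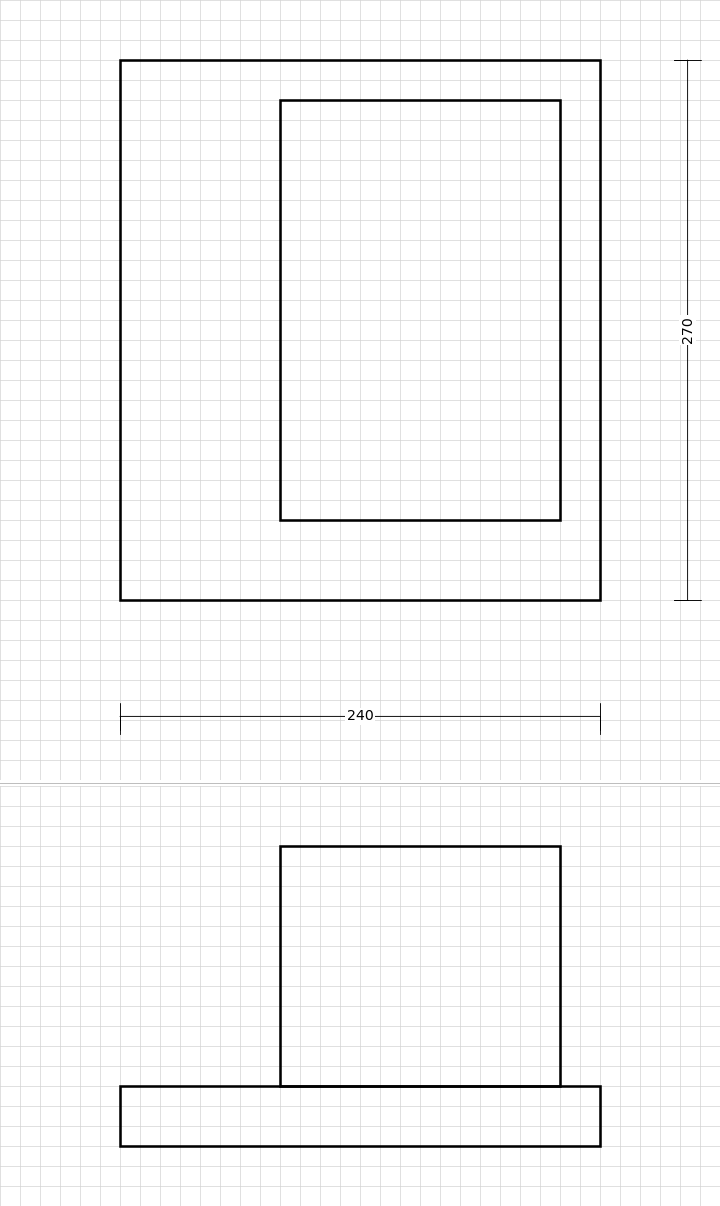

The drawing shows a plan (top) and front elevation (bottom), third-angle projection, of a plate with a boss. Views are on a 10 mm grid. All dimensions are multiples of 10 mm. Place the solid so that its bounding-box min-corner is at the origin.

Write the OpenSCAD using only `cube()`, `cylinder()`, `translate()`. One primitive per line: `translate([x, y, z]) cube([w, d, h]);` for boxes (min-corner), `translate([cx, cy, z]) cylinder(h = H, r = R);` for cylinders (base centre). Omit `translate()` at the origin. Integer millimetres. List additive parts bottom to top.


cube([240, 270, 30]);
translate([80, 40, 30]) cube([140, 210, 120]);
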